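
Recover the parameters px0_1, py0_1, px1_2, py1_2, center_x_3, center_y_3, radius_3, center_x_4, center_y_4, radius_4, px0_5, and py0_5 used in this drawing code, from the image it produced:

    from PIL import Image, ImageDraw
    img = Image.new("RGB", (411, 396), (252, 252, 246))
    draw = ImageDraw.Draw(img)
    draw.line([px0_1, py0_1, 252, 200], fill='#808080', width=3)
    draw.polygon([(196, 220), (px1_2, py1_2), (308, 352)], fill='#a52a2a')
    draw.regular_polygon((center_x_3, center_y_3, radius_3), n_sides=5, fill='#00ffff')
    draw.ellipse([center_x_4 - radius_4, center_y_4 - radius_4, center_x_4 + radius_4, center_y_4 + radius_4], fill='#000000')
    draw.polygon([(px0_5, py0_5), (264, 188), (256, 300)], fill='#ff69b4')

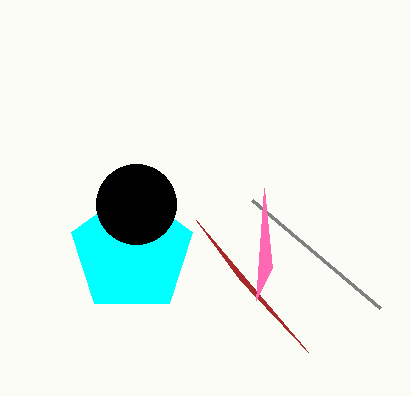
px0_1 = 380, py0_1 = 308, px1_2 = 240, py1_2 = 280, center_x_3 = 132, center_y_3 = 252, radius_3 = 64, center_x_4 = 136, center_y_4 = 204, radius_4 = 40, px0_5 = 272, py0_5 = 268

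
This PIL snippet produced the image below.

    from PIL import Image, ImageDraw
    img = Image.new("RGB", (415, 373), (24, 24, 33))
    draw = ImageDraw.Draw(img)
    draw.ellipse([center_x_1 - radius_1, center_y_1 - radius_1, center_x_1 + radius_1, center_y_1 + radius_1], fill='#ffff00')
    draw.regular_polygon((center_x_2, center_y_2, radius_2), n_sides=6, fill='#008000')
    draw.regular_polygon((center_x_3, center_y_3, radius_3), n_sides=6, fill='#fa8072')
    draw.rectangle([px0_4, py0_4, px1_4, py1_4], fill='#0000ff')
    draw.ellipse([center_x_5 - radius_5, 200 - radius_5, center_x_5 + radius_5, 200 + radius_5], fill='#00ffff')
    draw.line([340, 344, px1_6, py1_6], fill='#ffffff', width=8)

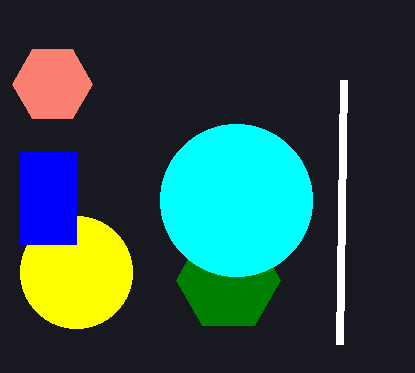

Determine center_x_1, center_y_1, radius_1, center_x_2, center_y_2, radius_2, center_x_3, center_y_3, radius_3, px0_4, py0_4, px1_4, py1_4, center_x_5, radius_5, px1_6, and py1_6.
center_x_1 = 76
center_y_1 = 272
radius_1 = 56
center_x_2 = 228
center_y_2 = 280
radius_2 = 52
center_x_3 = 52
center_y_3 = 84
radius_3 = 40
px0_4 = 20
py0_4 = 152
px1_4 = 76
py1_4 = 244
center_x_5 = 236
radius_5 = 76
px1_6 = 344
py1_6 = 80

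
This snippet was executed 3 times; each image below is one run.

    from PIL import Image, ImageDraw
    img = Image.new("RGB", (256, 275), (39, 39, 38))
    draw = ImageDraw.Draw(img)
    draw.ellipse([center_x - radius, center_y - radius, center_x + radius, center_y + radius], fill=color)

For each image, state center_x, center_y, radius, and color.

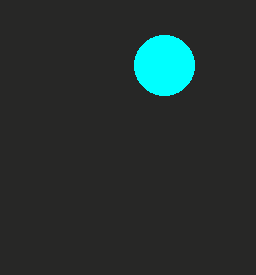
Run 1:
center_x = 164, center_y = 65, radius = 30, color = 'cyan'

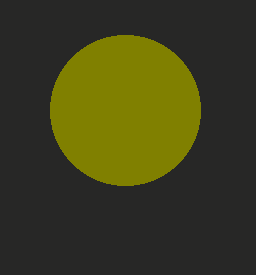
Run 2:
center_x = 125
center_y = 110
radius = 75
color = 'olive'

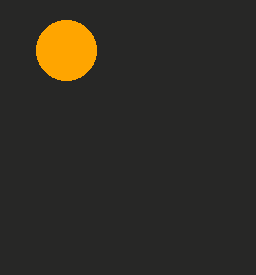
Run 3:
center_x = 66, center_y = 50, radius = 30, color = 'orange'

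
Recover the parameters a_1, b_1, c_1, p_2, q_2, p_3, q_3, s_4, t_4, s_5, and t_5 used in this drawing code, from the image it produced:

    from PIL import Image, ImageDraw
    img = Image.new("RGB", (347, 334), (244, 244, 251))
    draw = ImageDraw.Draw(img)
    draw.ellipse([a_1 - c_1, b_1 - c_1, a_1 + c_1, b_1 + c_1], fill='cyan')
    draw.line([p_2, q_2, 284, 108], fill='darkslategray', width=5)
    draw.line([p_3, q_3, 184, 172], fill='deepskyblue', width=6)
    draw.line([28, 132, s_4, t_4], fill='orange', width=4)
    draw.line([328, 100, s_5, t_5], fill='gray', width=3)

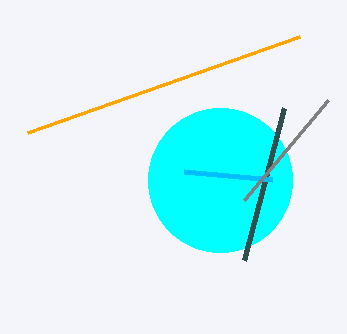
a_1 = 220, b_1 = 180, c_1 = 72, p_2 = 244, q_2 = 260, p_3 = 272, q_3 = 180, s_4 = 300, t_4 = 36, s_5 = 244, t_5 = 200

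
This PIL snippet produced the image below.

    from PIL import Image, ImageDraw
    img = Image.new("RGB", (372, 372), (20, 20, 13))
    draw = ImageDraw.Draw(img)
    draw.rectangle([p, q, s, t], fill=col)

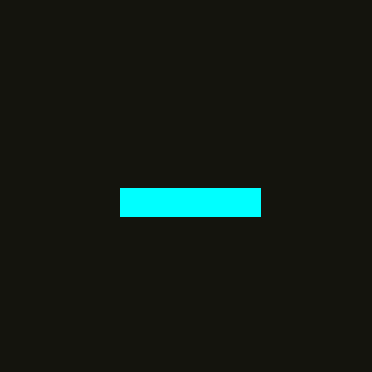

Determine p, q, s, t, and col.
p = 120
q = 188
s = 260
t = 216
col = 'cyan'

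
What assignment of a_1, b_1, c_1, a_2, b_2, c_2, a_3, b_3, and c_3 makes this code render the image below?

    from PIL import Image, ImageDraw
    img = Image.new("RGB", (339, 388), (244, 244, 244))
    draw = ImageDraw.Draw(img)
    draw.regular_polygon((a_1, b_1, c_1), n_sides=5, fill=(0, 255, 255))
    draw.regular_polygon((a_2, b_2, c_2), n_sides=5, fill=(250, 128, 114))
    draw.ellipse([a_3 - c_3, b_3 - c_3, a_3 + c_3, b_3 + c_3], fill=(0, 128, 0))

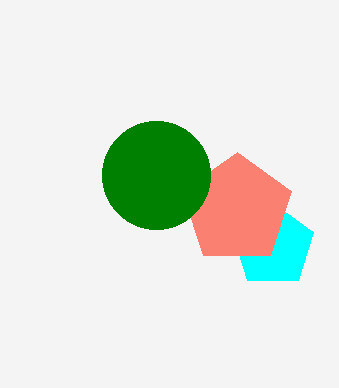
a_1 = 273
b_1 = 246
c_1 = 43
a_2 = 237
b_2 = 209
c_2 = 57
a_3 = 156
b_3 = 175
c_3 = 54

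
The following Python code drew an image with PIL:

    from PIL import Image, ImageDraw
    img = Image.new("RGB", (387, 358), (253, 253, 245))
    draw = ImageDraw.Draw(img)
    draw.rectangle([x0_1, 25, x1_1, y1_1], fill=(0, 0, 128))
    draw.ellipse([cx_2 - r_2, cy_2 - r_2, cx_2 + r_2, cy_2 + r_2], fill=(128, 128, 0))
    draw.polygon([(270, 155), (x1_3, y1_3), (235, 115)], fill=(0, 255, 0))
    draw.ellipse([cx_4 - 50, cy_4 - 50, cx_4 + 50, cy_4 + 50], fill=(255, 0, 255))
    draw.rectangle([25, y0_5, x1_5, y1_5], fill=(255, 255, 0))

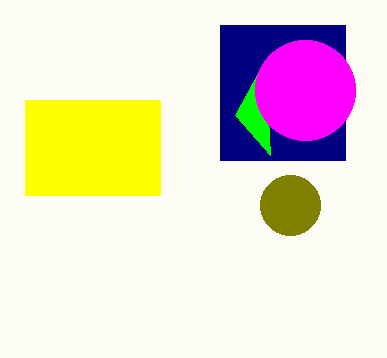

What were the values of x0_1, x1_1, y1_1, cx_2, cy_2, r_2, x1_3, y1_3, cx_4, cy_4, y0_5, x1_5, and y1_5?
x0_1 = 220, x1_1 = 345, y1_1 = 160, cx_2 = 290, cy_2 = 205, r_2 = 30, x1_3 = 265, y1_3 = 60, cx_4 = 305, cy_4 = 90, y0_5 = 100, x1_5 = 160, y1_5 = 195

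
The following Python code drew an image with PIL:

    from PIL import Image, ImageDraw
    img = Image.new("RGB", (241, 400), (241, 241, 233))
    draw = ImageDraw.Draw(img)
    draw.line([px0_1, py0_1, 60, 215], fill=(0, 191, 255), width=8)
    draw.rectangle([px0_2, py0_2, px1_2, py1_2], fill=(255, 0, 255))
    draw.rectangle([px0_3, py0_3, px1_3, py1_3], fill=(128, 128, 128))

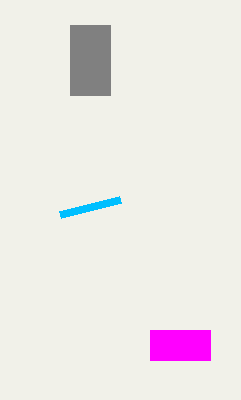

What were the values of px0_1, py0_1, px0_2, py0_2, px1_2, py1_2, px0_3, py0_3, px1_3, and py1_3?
px0_1 = 120, py0_1 = 200, px0_2 = 150, py0_2 = 330, px1_2 = 210, py1_2 = 360, px0_3 = 70, py0_3 = 25, px1_3 = 110, py1_3 = 95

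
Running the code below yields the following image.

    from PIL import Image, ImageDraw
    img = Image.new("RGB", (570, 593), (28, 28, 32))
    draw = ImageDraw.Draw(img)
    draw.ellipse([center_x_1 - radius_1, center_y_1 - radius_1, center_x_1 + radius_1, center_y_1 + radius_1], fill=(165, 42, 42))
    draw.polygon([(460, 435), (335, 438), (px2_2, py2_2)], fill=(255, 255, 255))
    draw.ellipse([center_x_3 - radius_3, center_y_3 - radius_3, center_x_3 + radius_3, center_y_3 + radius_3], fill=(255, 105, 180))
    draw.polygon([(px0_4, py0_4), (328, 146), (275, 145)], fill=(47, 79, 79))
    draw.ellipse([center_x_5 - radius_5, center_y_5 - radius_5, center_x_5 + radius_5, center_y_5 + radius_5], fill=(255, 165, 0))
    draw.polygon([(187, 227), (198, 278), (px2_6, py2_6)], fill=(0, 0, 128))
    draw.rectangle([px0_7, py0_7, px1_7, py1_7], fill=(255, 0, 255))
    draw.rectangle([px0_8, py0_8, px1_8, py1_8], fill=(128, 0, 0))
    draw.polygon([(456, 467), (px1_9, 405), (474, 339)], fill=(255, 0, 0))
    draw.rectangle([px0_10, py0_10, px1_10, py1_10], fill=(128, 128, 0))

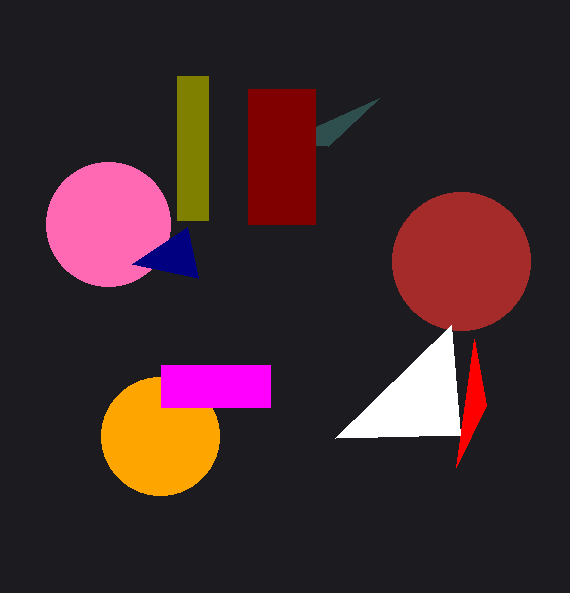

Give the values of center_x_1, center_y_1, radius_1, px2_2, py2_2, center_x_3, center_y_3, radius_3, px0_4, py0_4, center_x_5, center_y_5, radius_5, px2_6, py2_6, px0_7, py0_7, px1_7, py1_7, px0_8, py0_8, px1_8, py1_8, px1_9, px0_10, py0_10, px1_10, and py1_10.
center_x_1 = 461; center_y_1 = 261; radius_1 = 69; px2_2 = 451; py2_2 = 325; center_x_3 = 108; center_y_3 = 224; radius_3 = 62; px0_4 = 379; py0_4 = 98; center_x_5 = 160; center_y_5 = 436; radius_5 = 59; px2_6 = 132; py2_6 = 264; px0_7 = 161; py0_7 = 365; px1_7 = 270; py1_7 = 407; px0_8 = 248; py0_8 = 89; px1_8 = 315; py1_8 = 224; px1_9 = 486; px0_10 = 177; py0_10 = 76; px1_10 = 208; py1_10 = 220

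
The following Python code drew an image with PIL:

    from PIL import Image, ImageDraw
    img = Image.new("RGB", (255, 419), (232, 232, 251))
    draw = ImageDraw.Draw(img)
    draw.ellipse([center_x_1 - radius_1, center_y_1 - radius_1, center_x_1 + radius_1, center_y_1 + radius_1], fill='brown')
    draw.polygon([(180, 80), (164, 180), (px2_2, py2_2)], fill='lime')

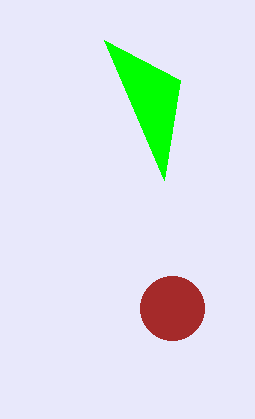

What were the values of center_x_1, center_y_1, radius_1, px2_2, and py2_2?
center_x_1 = 172; center_y_1 = 308; radius_1 = 32; px2_2 = 104; py2_2 = 40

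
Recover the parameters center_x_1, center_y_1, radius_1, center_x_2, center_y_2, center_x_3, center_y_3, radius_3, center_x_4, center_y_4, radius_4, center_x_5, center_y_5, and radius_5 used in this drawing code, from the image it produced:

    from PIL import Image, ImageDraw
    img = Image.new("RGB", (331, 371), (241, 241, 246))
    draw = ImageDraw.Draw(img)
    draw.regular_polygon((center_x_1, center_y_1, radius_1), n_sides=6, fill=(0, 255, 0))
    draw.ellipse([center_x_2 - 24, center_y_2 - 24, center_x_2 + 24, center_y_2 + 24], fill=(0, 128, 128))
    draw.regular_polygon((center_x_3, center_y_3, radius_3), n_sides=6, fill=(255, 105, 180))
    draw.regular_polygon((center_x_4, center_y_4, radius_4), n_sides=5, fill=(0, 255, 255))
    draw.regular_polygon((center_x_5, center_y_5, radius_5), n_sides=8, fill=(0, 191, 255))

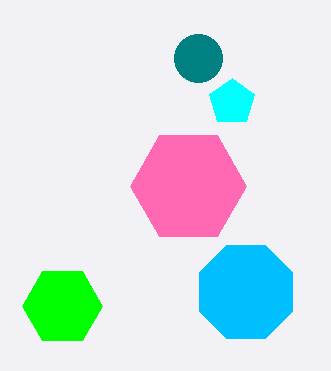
center_x_1 = 62
center_y_1 = 306
radius_1 = 40
center_x_2 = 198
center_y_2 = 58
center_x_3 = 188
center_y_3 = 186
radius_3 = 58
center_x_4 = 232
center_y_4 = 102
radius_4 = 24
center_x_5 = 246
center_y_5 = 292
radius_5 = 50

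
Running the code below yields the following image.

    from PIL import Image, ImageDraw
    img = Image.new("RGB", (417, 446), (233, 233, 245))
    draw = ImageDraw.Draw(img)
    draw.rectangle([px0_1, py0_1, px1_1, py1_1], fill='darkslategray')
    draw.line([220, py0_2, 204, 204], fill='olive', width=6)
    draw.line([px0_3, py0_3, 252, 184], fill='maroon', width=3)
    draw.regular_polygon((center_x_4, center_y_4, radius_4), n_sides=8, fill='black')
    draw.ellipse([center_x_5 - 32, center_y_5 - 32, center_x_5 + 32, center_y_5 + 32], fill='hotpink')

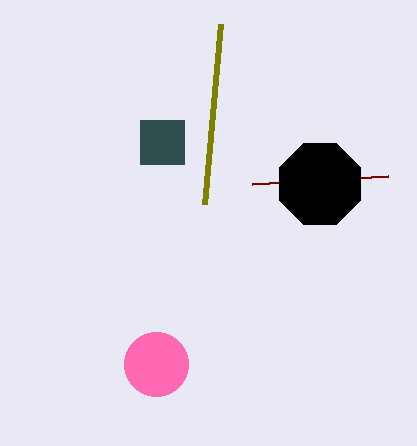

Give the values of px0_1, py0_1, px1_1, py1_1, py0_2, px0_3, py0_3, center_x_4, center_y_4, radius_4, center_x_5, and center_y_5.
px0_1 = 140; py0_1 = 120; px1_1 = 184; py1_1 = 164; py0_2 = 24; px0_3 = 388; py0_3 = 176; center_x_4 = 320; center_y_4 = 184; radius_4 = 44; center_x_5 = 156; center_y_5 = 364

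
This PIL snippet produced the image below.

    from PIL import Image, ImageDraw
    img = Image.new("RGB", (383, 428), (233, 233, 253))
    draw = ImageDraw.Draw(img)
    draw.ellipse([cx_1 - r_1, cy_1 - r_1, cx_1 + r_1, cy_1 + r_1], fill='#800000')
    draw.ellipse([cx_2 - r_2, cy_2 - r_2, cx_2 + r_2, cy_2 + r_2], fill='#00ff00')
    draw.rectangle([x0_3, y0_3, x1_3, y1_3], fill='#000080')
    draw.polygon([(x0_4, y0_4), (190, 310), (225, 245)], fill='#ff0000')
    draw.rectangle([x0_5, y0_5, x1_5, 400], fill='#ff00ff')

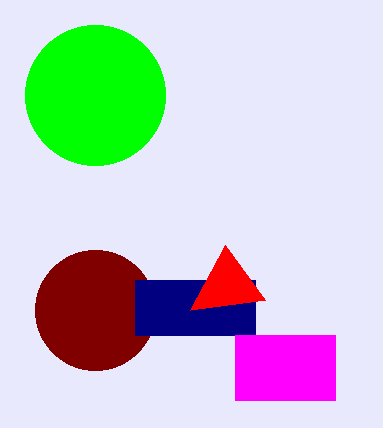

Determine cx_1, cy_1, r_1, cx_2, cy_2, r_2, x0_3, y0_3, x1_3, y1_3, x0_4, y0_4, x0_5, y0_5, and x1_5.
cx_1 = 95; cy_1 = 310; r_1 = 60; cx_2 = 95; cy_2 = 95; r_2 = 70; x0_3 = 135; y0_3 = 280; x1_3 = 255; y1_3 = 335; x0_4 = 265; y0_4 = 300; x0_5 = 235; y0_5 = 335; x1_5 = 335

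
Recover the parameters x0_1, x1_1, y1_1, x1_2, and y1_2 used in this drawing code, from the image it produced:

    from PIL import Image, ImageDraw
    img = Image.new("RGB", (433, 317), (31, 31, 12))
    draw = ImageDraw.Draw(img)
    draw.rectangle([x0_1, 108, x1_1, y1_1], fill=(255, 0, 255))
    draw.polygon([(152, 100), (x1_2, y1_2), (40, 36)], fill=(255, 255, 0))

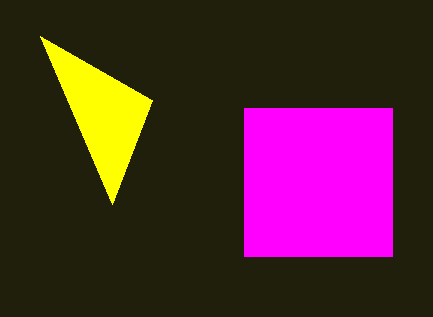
x0_1 = 244; x1_1 = 392; y1_1 = 256; x1_2 = 112; y1_2 = 204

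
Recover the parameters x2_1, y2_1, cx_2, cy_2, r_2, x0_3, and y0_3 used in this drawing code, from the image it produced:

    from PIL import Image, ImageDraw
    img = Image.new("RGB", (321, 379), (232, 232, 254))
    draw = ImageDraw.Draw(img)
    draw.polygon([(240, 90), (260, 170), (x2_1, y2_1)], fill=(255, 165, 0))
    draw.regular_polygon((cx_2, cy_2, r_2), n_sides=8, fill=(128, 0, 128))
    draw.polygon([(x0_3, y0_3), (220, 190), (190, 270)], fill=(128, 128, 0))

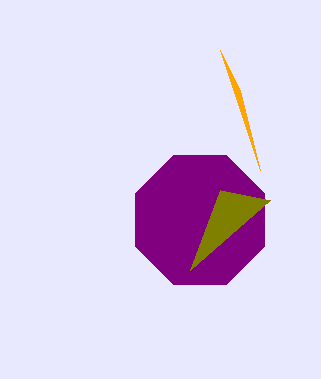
x2_1 = 220, y2_1 = 50, cx_2 = 200, cy_2 = 220, r_2 = 70, x0_3 = 270, y0_3 = 200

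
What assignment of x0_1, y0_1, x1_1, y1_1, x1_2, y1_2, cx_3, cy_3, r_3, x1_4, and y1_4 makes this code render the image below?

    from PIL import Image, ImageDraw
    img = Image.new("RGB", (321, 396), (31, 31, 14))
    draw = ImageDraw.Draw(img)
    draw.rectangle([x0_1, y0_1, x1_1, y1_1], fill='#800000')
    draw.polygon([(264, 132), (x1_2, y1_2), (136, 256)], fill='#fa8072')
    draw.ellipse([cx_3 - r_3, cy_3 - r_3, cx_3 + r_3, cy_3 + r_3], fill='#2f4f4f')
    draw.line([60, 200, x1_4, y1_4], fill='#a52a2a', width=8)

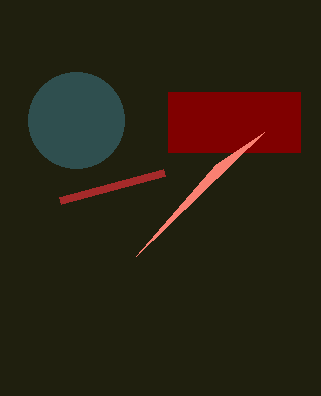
x0_1 = 168
y0_1 = 92
x1_1 = 300
y1_1 = 152
x1_2 = 216
y1_2 = 164
cx_3 = 76
cy_3 = 120
r_3 = 48
x1_4 = 164
y1_4 = 172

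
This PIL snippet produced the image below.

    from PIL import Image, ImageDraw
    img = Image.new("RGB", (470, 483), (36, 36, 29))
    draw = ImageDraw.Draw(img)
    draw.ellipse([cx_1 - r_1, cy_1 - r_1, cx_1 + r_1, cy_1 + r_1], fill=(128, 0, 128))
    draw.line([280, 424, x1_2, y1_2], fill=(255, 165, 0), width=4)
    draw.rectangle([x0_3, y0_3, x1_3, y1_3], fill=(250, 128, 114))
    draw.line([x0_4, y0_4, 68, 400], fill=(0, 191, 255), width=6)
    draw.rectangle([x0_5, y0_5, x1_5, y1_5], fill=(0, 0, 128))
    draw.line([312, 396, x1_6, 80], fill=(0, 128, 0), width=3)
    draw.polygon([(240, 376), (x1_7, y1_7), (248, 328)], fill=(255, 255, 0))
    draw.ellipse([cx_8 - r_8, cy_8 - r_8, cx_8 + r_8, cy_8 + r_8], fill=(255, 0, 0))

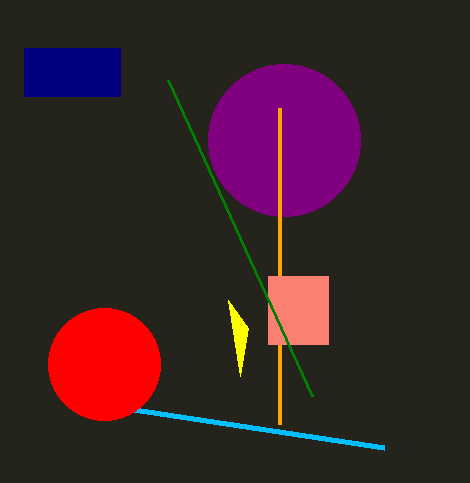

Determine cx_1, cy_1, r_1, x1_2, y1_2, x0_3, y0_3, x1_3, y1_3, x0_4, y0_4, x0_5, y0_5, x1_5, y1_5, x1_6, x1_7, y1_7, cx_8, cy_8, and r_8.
cx_1 = 284
cy_1 = 140
r_1 = 76
x1_2 = 280
y1_2 = 108
x0_3 = 268
y0_3 = 276
x1_3 = 328
y1_3 = 344
x0_4 = 384
y0_4 = 448
x0_5 = 24
y0_5 = 48
x1_5 = 120
y1_5 = 96
x1_6 = 168
x1_7 = 228
y1_7 = 300
cx_8 = 104
cy_8 = 364
r_8 = 56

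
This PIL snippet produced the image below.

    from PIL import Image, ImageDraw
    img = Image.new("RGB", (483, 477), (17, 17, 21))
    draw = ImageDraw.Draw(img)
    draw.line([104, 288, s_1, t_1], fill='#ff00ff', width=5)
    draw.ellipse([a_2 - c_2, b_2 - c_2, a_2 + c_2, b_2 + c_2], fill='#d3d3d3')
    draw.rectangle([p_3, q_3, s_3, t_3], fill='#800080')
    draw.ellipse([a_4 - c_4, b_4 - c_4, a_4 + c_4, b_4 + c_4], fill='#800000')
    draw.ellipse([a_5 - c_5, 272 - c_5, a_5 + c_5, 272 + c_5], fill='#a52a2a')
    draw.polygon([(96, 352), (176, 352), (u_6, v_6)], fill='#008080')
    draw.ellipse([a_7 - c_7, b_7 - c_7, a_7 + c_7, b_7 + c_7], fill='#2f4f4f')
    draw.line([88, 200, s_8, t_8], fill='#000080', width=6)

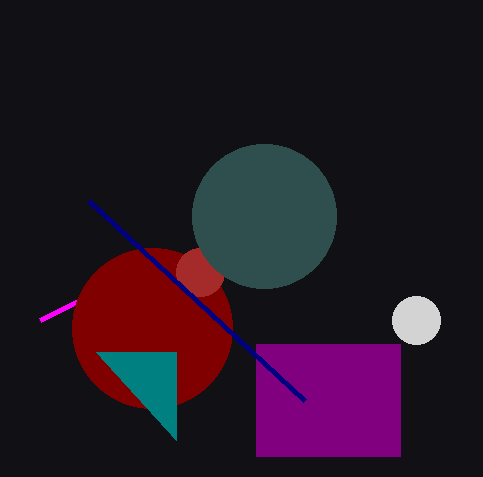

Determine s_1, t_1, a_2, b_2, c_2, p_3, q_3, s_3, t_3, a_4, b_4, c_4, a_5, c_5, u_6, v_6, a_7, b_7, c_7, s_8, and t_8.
s_1 = 40; t_1 = 320; a_2 = 416; b_2 = 320; c_2 = 24; p_3 = 256; q_3 = 344; s_3 = 400; t_3 = 456; a_4 = 152; b_4 = 328; c_4 = 80; a_5 = 200; c_5 = 24; u_6 = 176; v_6 = 440; a_7 = 264; b_7 = 216; c_7 = 72; s_8 = 304; t_8 = 400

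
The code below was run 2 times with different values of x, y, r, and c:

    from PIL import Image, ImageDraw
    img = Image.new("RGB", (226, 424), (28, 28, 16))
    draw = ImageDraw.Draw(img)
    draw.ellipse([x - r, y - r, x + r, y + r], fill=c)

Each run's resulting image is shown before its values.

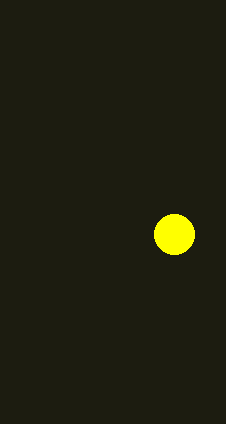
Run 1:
x = 174, y = 234, r = 20, c = 'yellow'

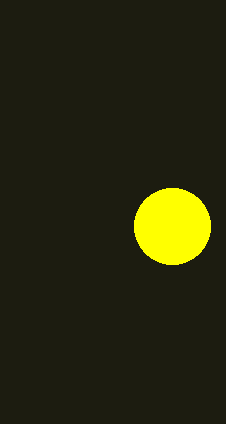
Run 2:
x = 172; y = 226; r = 38; c = 'yellow'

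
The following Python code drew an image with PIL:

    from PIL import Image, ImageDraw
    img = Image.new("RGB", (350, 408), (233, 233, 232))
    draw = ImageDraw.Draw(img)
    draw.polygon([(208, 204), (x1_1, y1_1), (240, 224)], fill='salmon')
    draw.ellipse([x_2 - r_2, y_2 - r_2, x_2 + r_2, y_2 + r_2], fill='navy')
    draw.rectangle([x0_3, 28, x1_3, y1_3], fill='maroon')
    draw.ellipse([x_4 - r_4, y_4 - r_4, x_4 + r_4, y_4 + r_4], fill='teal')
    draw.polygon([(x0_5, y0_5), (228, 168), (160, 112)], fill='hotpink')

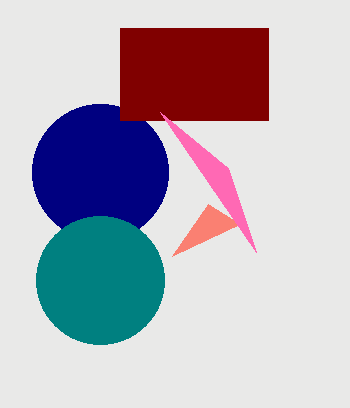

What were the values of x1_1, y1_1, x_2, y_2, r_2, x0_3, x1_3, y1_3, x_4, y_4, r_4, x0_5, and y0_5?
x1_1 = 172, y1_1 = 256, x_2 = 100, y_2 = 172, r_2 = 68, x0_3 = 120, x1_3 = 268, y1_3 = 120, x_4 = 100, y_4 = 280, r_4 = 64, x0_5 = 256, y0_5 = 252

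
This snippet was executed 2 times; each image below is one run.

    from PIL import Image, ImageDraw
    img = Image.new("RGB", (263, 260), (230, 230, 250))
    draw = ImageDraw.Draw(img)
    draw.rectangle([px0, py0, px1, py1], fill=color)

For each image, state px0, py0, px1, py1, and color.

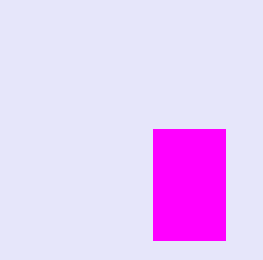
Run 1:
px0 = 153, py0 = 129, px1 = 225, py1 = 240, color = 'magenta'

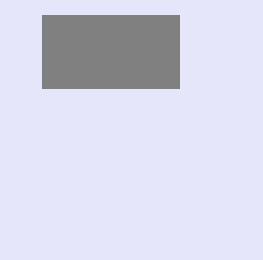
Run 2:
px0 = 42, py0 = 15, px1 = 179, py1 = 88, color = 'gray'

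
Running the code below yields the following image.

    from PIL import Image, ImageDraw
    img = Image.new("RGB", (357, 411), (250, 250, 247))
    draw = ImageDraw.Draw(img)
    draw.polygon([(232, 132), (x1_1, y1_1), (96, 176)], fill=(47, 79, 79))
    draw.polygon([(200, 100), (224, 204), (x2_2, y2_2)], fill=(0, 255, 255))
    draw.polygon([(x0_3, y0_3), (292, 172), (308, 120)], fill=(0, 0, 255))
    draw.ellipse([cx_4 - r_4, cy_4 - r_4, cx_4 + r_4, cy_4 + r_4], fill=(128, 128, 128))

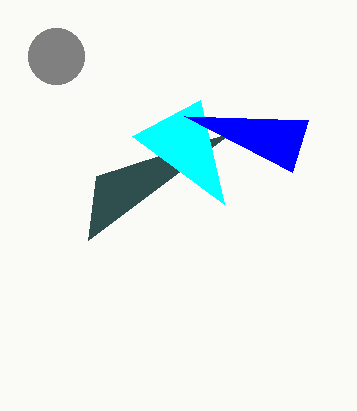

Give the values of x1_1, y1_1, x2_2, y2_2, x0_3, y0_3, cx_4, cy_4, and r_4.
x1_1 = 88; y1_1 = 240; x2_2 = 132; y2_2 = 136; x0_3 = 184; y0_3 = 116; cx_4 = 56; cy_4 = 56; r_4 = 28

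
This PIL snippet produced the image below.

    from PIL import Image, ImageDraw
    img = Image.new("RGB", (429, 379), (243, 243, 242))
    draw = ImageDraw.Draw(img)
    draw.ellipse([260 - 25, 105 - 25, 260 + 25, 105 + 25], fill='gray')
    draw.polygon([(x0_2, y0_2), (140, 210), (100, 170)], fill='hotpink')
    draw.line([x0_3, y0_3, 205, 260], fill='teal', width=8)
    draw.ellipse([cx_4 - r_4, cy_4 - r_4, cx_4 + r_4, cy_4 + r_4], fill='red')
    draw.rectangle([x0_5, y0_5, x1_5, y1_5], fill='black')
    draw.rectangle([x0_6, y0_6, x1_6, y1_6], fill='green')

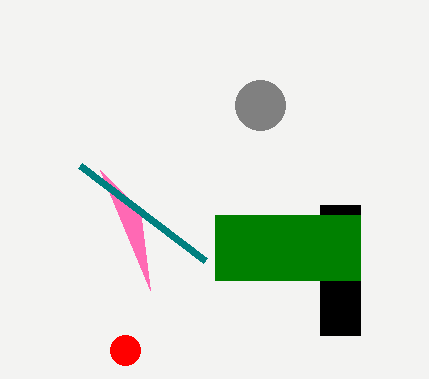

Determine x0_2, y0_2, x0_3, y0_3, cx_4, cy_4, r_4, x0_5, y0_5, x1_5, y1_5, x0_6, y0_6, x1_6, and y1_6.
x0_2 = 150; y0_2 = 290; x0_3 = 80; y0_3 = 165; cx_4 = 125; cy_4 = 350; r_4 = 15; x0_5 = 320; y0_5 = 205; x1_5 = 360; y1_5 = 335; x0_6 = 215; y0_6 = 215; x1_6 = 360; y1_6 = 280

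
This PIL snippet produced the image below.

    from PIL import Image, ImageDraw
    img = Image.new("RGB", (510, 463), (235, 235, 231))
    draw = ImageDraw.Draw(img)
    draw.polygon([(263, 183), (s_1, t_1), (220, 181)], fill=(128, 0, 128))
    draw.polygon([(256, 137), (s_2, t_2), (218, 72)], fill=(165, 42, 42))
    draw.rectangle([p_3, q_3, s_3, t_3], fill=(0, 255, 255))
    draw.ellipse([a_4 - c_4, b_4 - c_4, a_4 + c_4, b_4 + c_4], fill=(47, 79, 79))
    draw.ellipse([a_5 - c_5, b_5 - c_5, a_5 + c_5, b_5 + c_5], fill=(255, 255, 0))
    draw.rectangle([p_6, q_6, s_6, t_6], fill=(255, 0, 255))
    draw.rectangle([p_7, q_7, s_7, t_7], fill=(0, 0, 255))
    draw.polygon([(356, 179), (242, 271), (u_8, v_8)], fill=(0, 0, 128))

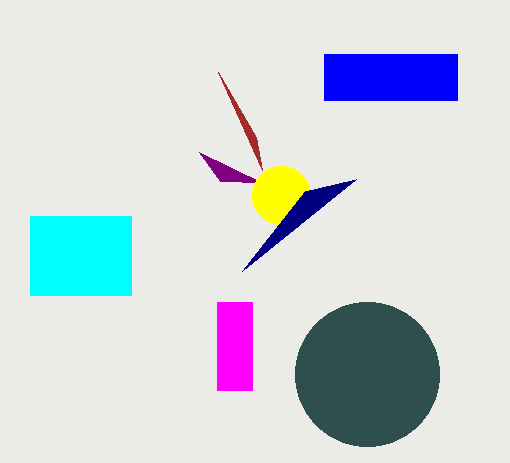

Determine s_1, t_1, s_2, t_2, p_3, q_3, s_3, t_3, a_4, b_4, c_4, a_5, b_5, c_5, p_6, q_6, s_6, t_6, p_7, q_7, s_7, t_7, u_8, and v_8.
s_1 = 199; t_1 = 152; s_2 = 262; t_2 = 170; p_3 = 30; q_3 = 216; s_3 = 131; t_3 = 295; a_4 = 367; b_4 = 374; c_4 = 72; a_5 = 281; b_5 = 195; c_5 = 29; p_6 = 217; q_6 = 302; s_6 = 252; t_6 = 390; p_7 = 324; q_7 = 54; s_7 = 457; t_7 = 100; u_8 = 305; v_8 = 191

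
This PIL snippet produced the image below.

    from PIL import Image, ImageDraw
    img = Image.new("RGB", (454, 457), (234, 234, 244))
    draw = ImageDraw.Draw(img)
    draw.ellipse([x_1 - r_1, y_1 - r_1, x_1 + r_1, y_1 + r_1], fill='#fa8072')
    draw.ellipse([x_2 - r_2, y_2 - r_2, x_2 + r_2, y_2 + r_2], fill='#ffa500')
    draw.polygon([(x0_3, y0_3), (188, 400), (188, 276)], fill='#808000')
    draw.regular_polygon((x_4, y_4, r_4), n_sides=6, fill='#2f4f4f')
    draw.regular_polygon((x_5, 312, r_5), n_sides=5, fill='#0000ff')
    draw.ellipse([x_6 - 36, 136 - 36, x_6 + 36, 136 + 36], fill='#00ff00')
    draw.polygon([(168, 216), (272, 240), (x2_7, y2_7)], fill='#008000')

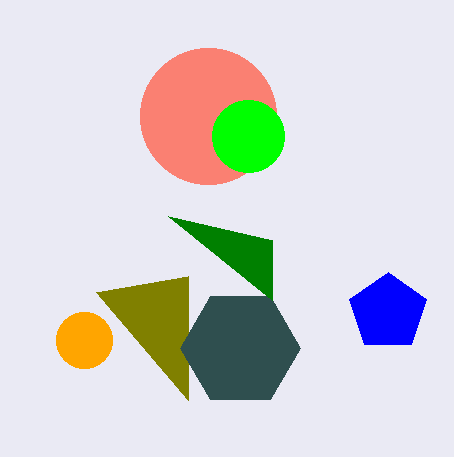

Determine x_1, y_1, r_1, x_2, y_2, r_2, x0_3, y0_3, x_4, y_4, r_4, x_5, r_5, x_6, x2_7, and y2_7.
x_1 = 208, y_1 = 116, r_1 = 68, x_2 = 84, y_2 = 340, r_2 = 28, x0_3 = 96, y0_3 = 292, x_4 = 240, y_4 = 348, r_4 = 60, x_5 = 388, r_5 = 40, x_6 = 248, x2_7 = 272, y2_7 = 300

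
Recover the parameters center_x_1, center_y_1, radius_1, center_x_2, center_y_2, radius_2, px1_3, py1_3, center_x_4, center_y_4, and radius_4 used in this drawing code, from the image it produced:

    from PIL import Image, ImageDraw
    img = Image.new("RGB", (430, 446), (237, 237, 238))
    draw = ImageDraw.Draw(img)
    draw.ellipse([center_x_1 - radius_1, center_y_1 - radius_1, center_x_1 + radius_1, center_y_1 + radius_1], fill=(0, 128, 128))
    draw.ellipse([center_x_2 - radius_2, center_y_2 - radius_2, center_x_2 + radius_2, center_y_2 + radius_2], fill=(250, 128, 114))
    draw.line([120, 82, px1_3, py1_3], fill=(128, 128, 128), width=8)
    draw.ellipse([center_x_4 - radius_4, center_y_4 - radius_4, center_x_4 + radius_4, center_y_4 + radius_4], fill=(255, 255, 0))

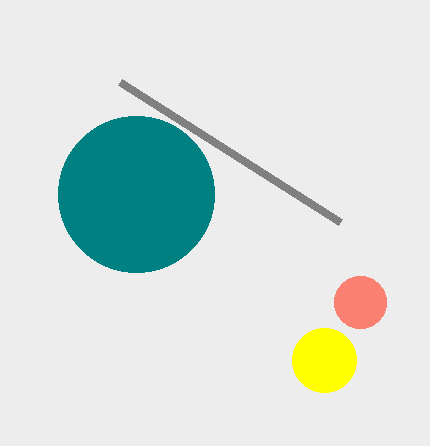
center_x_1 = 136; center_y_1 = 194; radius_1 = 78; center_x_2 = 360; center_y_2 = 302; radius_2 = 26; px1_3 = 340; py1_3 = 222; center_x_4 = 324; center_y_4 = 360; radius_4 = 32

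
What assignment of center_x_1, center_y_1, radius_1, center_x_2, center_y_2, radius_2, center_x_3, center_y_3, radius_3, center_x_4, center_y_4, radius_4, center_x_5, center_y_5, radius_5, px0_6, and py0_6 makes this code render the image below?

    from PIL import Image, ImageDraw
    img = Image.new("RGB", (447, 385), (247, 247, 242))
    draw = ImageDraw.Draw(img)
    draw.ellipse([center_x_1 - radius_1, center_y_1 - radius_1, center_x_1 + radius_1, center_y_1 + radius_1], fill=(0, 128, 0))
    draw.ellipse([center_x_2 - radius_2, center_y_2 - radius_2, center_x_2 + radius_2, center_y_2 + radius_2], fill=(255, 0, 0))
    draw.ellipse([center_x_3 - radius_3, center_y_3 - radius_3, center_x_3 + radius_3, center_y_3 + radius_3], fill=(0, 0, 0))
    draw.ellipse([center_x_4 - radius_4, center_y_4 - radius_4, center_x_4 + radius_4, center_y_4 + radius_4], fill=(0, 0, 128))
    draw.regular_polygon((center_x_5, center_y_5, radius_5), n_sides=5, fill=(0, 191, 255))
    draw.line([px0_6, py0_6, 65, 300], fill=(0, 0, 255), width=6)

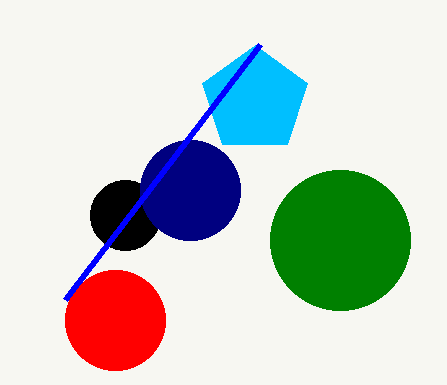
center_x_1 = 340; center_y_1 = 240; radius_1 = 70; center_x_2 = 115; center_y_2 = 320; radius_2 = 50; center_x_3 = 125; center_y_3 = 215; radius_3 = 35; center_x_4 = 190; center_y_4 = 190; radius_4 = 50; center_x_5 = 255; center_y_5 = 100; radius_5 = 55; px0_6 = 260; py0_6 = 45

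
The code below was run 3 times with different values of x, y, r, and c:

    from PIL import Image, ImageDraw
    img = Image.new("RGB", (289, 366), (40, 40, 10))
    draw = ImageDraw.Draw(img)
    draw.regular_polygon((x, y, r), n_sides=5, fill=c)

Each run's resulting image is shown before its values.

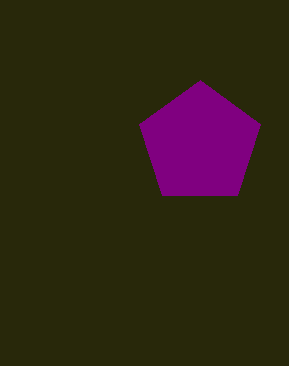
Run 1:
x = 200; y = 144; r = 64; c = 'purple'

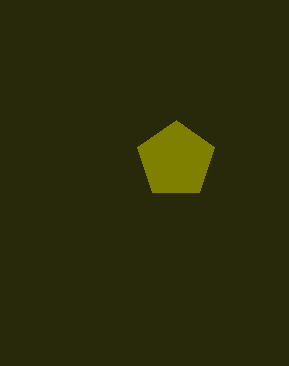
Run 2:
x = 176
y = 160
r = 40
c = 'olive'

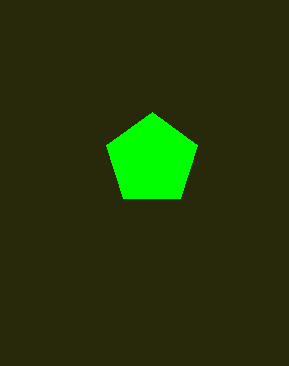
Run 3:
x = 152; y = 160; r = 48; c = 'lime'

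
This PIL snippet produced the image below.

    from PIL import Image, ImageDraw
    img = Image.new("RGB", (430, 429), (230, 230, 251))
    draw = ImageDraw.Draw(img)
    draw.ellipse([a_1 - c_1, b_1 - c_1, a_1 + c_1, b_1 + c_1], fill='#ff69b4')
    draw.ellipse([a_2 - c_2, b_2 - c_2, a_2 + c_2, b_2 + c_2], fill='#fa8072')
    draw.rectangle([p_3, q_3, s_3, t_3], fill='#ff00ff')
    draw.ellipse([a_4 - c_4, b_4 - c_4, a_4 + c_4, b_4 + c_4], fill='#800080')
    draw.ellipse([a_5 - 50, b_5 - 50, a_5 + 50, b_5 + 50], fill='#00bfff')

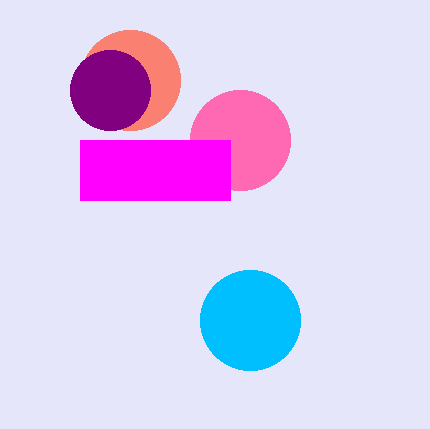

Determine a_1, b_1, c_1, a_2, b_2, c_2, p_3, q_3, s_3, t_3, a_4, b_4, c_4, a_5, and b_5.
a_1 = 240; b_1 = 140; c_1 = 50; a_2 = 130; b_2 = 80; c_2 = 50; p_3 = 80; q_3 = 140; s_3 = 230; t_3 = 200; a_4 = 110; b_4 = 90; c_4 = 40; a_5 = 250; b_5 = 320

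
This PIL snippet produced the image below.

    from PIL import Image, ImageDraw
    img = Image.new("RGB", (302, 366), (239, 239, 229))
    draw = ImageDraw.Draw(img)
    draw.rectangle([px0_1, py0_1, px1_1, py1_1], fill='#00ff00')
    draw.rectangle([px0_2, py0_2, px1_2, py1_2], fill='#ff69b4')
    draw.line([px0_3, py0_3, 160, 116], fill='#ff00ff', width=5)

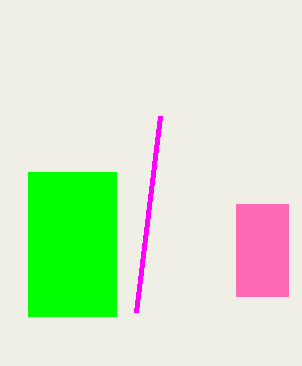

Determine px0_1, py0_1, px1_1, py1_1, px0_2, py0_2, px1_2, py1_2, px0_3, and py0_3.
px0_1 = 28, py0_1 = 172, px1_1 = 116, py1_1 = 316, px0_2 = 236, py0_2 = 204, px1_2 = 288, py1_2 = 296, px0_3 = 136, py0_3 = 312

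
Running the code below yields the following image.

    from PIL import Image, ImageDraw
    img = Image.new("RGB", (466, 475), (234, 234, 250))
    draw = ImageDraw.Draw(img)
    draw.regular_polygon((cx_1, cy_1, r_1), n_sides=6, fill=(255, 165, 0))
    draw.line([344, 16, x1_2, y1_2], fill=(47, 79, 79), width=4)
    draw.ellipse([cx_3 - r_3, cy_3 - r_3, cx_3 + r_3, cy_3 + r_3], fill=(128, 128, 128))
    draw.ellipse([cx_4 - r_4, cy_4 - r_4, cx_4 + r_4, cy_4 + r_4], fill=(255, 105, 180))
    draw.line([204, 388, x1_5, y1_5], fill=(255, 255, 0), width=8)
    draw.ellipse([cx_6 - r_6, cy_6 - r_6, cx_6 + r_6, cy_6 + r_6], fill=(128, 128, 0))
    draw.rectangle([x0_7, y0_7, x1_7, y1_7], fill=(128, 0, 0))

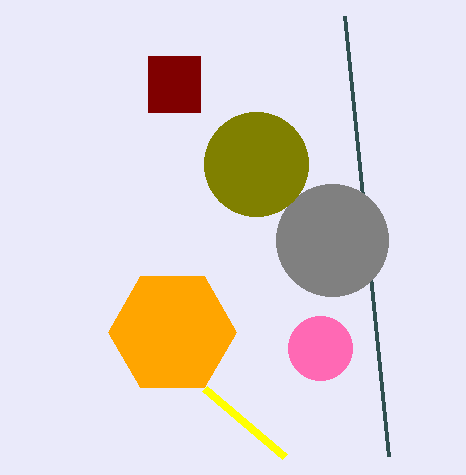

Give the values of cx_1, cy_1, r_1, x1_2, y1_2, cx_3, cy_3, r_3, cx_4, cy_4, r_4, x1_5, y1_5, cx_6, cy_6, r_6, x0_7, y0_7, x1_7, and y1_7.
cx_1 = 172
cy_1 = 332
r_1 = 64
x1_2 = 388
y1_2 = 456
cx_3 = 332
cy_3 = 240
r_3 = 56
cx_4 = 320
cy_4 = 348
r_4 = 32
x1_5 = 284
y1_5 = 456
cx_6 = 256
cy_6 = 164
r_6 = 52
x0_7 = 148
y0_7 = 56
x1_7 = 200
y1_7 = 112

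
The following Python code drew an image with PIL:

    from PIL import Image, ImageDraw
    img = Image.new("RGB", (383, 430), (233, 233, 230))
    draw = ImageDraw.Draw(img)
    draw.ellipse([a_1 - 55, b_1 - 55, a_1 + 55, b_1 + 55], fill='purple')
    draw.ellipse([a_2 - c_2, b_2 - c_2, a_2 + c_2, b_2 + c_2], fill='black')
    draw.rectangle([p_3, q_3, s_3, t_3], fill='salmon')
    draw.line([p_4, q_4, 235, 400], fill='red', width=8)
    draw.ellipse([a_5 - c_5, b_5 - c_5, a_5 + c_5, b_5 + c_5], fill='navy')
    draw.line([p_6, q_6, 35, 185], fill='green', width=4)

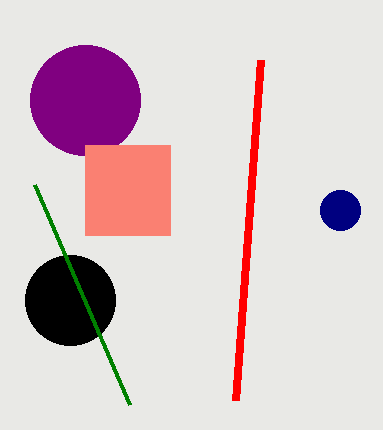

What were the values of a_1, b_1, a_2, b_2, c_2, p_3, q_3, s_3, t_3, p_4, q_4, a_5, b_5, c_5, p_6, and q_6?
a_1 = 85
b_1 = 100
a_2 = 70
b_2 = 300
c_2 = 45
p_3 = 85
q_3 = 145
s_3 = 170
t_3 = 235
p_4 = 260
q_4 = 60
a_5 = 340
b_5 = 210
c_5 = 20
p_6 = 130
q_6 = 405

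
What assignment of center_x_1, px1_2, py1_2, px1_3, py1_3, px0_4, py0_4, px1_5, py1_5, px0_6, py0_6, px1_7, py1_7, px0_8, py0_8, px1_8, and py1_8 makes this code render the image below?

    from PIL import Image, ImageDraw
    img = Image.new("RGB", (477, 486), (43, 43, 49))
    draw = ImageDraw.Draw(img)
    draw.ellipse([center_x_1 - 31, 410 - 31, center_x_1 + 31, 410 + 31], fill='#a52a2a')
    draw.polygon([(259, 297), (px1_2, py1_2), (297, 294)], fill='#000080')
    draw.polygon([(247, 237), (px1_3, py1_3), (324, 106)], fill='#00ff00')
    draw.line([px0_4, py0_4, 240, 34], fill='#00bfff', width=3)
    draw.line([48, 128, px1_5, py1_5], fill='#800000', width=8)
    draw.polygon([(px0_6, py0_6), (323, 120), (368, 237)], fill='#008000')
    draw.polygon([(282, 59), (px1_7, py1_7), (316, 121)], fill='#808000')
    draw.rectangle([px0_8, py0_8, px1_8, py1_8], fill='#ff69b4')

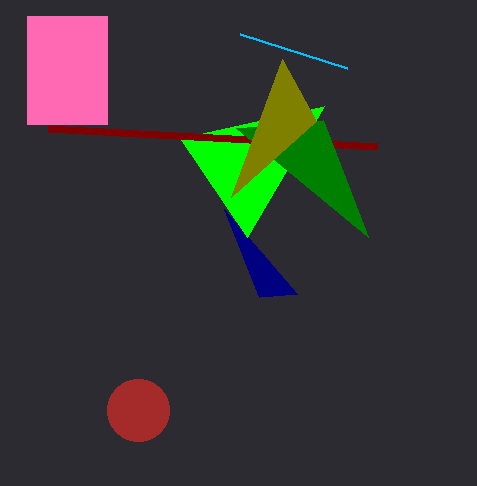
center_x_1 = 138, px1_2 = 224, py1_2 = 209, px1_3 = 180, py1_3 = 138, px0_4 = 347, py0_4 = 68, px1_5 = 377, py1_5 = 146, px0_6 = 236, py0_6 = 128, px1_7 = 231, py1_7 = 197, px0_8 = 27, py0_8 = 16, px1_8 = 107, py1_8 = 124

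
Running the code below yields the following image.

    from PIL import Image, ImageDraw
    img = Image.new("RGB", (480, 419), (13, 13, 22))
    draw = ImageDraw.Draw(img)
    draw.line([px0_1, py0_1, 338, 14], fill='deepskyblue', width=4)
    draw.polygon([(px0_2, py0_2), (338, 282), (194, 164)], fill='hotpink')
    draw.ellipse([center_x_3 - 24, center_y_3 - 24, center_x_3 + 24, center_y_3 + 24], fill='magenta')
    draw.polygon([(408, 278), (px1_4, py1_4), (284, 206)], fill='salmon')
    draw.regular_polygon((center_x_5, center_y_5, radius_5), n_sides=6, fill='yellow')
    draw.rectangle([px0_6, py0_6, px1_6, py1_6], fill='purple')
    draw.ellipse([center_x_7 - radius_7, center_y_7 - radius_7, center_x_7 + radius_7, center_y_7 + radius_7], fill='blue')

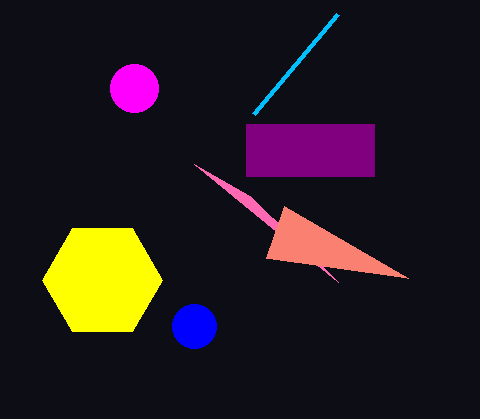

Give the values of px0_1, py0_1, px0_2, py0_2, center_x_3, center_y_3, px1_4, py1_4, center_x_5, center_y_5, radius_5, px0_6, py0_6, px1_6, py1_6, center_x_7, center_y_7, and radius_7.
px0_1 = 254, py0_1 = 114, px0_2 = 250, py0_2 = 196, center_x_3 = 134, center_y_3 = 88, px1_4 = 266, py1_4 = 258, center_x_5 = 102, center_y_5 = 280, radius_5 = 60, px0_6 = 246, py0_6 = 124, px1_6 = 374, py1_6 = 176, center_x_7 = 194, center_y_7 = 326, radius_7 = 22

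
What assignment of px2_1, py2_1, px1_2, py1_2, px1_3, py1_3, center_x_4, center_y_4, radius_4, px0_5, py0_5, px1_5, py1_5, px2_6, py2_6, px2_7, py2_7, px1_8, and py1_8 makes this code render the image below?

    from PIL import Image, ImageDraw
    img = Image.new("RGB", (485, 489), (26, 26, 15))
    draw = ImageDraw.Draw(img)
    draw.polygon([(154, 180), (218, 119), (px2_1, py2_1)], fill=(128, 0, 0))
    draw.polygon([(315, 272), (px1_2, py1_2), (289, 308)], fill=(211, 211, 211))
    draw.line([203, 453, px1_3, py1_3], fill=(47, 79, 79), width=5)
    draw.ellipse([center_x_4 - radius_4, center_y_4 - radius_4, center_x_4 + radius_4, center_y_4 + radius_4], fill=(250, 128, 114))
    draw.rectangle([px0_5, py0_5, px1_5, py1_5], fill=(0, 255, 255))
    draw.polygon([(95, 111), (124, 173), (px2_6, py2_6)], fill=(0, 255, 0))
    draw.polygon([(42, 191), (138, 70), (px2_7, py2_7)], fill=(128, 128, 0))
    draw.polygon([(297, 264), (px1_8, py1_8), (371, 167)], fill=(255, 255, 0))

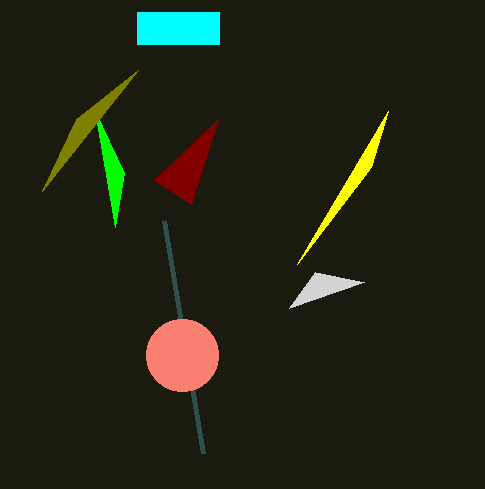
px2_1 = 191, py2_1 = 204, px1_2 = 364, py1_2 = 282, px1_3 = 164, py1_3 = 221, center_x_4 = 182, center_y_4 = 355, radius_4 = 36, px0_5 = 137, py0_5 = 12, px1_5 = 219, py1_5 = 44, px2_6 = 115, py2_6 = 227, px2_7 = 76, py2_7 = 119, px1_8 = 388, py1_8 = 111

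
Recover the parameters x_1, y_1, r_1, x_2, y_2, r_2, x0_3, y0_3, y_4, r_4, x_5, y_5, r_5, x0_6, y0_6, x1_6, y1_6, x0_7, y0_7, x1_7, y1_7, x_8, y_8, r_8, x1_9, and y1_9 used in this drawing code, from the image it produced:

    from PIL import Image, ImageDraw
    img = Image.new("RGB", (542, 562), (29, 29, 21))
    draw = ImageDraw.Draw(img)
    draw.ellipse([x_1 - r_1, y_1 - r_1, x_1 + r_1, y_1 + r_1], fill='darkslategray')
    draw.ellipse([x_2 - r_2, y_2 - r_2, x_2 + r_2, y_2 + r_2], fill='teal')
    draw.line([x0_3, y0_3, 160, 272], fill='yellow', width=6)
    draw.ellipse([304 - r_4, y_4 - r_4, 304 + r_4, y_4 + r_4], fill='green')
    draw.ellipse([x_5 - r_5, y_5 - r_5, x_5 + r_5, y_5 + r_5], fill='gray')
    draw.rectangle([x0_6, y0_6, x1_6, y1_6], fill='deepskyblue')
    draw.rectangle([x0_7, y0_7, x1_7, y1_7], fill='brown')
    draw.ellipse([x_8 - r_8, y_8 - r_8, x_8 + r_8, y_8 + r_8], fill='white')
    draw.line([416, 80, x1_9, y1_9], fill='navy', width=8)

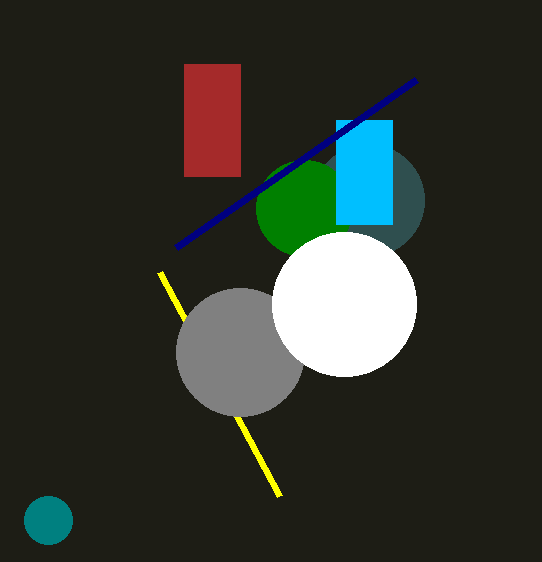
x_1 = 368; y_1 = 200; r_1 = 56; x_2 = 48; y_2 = 520; r_2 = 24; x0_3 = 280; y0_3 = 496; y_4 = 208; r_4 = 48; x_5 = 240; y_5 = 352; r_5 = 64; x0_6 = 336; y0_6 = 120; x1_6 = 392; y1_6 = 224; x0_7 = 184; y0_7 = 64; x1_7 = 240; y1_7 = 176; x_8 = 344; y_8 = 304; r_8 = 72; x1_9 = 176; y1_9 = 248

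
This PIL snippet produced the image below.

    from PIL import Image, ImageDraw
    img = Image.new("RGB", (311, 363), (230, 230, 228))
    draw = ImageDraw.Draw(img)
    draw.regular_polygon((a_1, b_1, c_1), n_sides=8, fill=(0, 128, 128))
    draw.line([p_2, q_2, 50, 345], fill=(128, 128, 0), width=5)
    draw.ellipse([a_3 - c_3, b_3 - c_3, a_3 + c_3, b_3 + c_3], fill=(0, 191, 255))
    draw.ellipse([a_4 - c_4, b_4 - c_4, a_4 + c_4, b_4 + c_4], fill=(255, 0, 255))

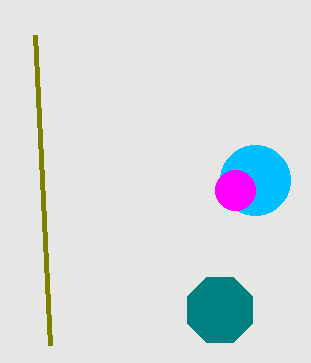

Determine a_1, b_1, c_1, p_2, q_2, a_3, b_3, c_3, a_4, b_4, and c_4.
a_1 = 220
b_1 = 310
c_1 = 35
p_2 = 35
q_2 = 35
a_3 = 255
b_3 = 180
c_3 = 35
a_4 = 235
b_4 = 190
c_4 = 20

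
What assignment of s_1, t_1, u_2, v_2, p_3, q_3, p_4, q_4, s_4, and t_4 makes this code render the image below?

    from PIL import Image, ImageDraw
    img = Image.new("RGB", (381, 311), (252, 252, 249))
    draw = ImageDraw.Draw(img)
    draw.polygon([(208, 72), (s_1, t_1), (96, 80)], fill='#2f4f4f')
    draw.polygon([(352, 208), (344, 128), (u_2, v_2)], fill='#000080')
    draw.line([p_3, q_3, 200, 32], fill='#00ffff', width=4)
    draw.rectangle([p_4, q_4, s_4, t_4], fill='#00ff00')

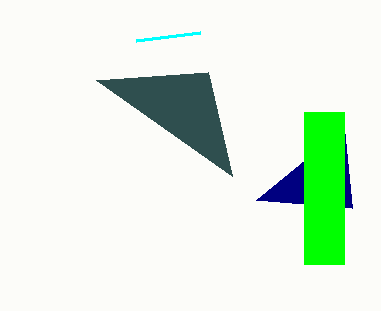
s_1 = 232, t_1 = 176, u_2 = 256, v_2 = 200, p_3 = 136, q_3 = 40, p_4 = 304, q_4 = 112, s_4 = 344, t_4 = 264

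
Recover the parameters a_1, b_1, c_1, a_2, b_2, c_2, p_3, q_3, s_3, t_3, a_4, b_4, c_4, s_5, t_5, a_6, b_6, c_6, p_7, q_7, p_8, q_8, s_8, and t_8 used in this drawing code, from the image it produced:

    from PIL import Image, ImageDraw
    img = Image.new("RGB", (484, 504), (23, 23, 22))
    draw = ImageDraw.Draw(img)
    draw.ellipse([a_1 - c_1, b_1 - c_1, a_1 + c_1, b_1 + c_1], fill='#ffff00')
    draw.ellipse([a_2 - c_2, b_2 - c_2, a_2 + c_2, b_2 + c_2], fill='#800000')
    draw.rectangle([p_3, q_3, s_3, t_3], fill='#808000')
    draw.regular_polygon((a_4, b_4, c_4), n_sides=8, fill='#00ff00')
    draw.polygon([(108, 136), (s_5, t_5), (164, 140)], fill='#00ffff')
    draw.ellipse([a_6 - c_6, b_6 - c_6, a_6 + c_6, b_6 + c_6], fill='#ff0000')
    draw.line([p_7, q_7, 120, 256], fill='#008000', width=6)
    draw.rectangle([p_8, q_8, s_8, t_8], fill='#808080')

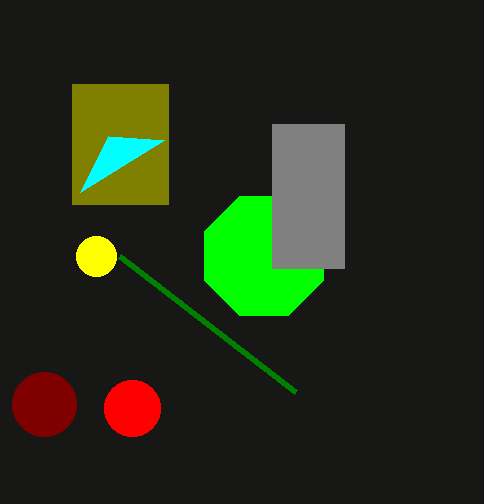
a_1 = 96
b_1 = 256
c_1 = 20
a_2 = 44
b_2 = 404
c_2 = 32
p_3 = 72
q_3 = 84
s_3 = 168
t_3 = 204
a_4 = 264
b_4 = 256
c_4 = 64
s_5 = 80
t_5 = 192
a_6 = 132
b_6 = 408
c_6 = 28
p_7 = 296
q_7 = 392
p_8 = 272
q_8 = 124
s_8 = 344
t_8 = 268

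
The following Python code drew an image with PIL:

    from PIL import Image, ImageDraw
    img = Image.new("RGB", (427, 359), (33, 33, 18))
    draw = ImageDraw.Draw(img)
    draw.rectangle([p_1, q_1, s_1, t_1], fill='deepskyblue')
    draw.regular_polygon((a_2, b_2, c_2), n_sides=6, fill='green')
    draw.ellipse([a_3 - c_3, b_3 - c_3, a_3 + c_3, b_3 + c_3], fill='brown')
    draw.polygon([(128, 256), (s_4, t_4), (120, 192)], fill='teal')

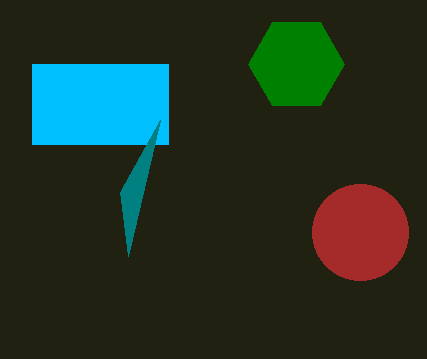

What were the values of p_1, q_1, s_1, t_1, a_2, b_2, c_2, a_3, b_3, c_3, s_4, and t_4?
p_1 = 32, q_1 = 64, s_1 = 168, t_1 = 144, a_2 = 296, b_2 = 64, c_2 = 48, a_3 = 360, b_3 = 232, c_3 = 48, s_4 = 160, t_4 = 120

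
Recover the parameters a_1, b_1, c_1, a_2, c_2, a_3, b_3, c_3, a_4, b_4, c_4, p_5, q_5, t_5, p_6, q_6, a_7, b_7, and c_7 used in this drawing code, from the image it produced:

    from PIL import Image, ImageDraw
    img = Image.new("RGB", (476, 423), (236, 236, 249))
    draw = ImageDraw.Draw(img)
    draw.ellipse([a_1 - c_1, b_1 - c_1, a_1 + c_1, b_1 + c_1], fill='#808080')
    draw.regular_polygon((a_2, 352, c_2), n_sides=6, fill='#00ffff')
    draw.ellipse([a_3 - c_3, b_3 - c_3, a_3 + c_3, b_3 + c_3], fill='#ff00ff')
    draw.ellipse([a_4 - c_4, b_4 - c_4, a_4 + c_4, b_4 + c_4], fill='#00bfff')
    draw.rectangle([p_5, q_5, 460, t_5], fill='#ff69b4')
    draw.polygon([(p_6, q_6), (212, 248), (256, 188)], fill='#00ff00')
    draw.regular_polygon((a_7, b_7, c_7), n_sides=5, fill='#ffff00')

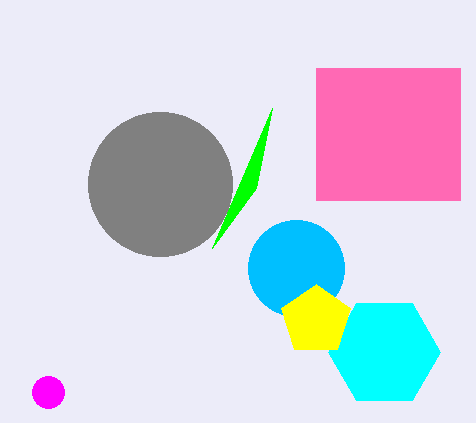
a_1 = 160, b_1 = 184, c_1 = 72, a_2 = 384, c_2 = 56, a_3 = 48, b_3 = 392, c_3 = 16, a_4 = 296, b_4 = 268, c_4 = 48, p_5 = 316, q_5 = 68, t_5 = 200, p_6 = 272, q_6 = 108, a_7 = 316, b_7 = 320, c_7 = 36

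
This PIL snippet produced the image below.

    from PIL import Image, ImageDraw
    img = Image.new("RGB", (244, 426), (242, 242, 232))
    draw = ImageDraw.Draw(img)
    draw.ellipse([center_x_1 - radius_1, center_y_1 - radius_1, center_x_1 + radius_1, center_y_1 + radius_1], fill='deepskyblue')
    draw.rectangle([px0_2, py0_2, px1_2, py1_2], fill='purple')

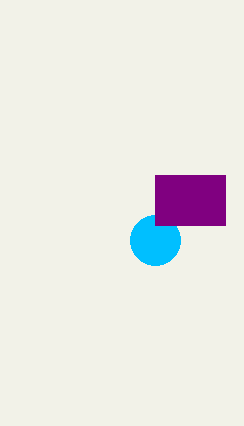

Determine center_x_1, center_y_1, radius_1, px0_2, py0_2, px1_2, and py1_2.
center_x_1 = 155
center_y_1 = 240
radius_1 = 25
px0_2 = 155
py0_2 = 175
px1_2 = 225
py1_2 = 225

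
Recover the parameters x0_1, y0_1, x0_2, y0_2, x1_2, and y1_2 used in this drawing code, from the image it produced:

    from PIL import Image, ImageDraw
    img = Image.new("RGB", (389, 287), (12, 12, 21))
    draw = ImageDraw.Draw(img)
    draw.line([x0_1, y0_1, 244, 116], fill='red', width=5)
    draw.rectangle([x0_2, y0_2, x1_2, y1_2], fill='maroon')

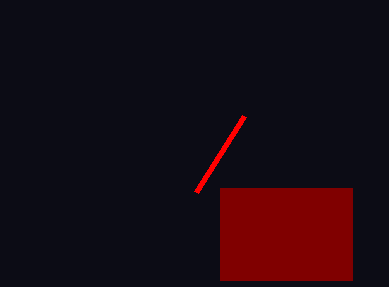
x0_1 = 196
y0_1 = 192
x0_2 = 220
y0_2 = 188
x1_2 = 352
y1_2 = 280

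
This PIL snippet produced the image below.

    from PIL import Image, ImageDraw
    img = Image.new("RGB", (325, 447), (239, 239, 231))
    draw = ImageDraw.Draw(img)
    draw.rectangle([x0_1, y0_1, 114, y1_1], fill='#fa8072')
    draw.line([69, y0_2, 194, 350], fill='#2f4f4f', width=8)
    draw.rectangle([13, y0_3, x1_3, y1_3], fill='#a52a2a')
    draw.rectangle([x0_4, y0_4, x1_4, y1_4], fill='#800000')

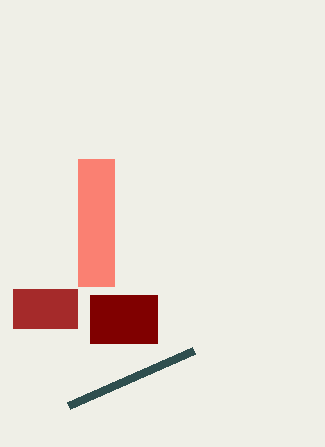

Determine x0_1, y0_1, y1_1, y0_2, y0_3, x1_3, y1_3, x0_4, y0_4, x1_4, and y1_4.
x0_1 = 78
y0_1 = 159
y1_1 = 286
y0_2 = 405
y0_3 = 289
x1_3 = 77
y1_3 = 328
x0_4 = 90
y0_4 = 295
x1_4 = 157
y1_4 = 343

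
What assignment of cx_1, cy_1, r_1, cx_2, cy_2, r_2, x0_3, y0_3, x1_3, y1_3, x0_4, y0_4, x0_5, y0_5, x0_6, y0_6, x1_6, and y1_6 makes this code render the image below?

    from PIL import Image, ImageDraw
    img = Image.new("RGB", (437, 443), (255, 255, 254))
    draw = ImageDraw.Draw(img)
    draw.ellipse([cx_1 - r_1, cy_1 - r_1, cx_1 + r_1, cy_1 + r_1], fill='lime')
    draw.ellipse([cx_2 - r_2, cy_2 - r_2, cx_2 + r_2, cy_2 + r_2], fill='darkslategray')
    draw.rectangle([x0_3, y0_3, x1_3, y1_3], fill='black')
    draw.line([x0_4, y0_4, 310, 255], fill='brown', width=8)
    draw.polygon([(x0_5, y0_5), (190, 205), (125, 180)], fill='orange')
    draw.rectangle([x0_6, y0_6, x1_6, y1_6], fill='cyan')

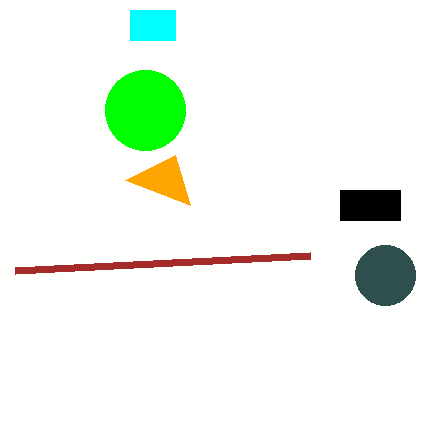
cx_1 = 145
cy_1 = 110
r_1 = 40
cx_2 = 385
cy_2 = 275
r_2 = 30
x0_3 = 340
y0_3 = 190
x1_3 = 400
y1_3 = 220
x0_4 = 15
y0_4 = 270
x0_5 = 175
y0_5 = 155
x0_6 = 130
y0_6 = 10
x1_6 = 175
y1_6 = 40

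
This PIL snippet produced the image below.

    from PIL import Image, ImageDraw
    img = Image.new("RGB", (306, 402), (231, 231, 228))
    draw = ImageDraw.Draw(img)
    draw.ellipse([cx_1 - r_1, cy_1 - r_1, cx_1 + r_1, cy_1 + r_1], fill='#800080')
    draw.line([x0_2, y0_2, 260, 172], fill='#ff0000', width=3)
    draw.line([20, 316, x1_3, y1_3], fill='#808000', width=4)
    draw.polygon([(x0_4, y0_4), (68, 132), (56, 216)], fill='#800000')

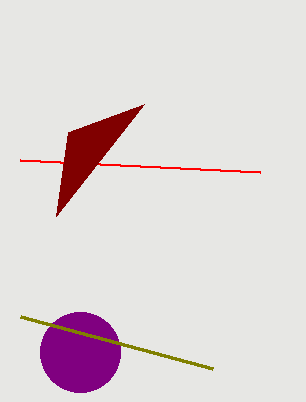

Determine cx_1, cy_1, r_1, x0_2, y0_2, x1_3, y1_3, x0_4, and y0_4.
cx_1 = 80; cy_1 = 352; r_1 = 40; x0_2 = 20; y0_2 = 160; x1_3 = 212; y1_3 = 368; x0_4 = 144; y0_4 = 104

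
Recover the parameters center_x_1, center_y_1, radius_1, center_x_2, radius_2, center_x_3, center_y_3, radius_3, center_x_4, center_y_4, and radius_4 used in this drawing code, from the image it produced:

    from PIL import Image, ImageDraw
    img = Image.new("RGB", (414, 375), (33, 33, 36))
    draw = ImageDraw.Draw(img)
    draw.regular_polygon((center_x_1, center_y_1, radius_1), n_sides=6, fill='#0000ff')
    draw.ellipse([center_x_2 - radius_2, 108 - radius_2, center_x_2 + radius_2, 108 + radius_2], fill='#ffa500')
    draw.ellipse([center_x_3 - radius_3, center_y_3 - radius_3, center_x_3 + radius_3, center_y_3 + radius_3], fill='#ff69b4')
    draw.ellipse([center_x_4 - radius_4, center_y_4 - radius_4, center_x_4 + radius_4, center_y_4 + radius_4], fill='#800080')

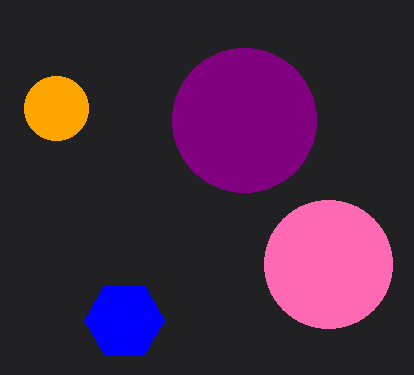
center_x_1 = 124
center_y_1 = 320
radius_1 = 40
center_x_2 = 56
radius_2 = 32
center_x_3 = 328
center_y_3 = 264
radius_3 = 64
center_x_4 = 244
center_y_4 = 120
radius_4 = 72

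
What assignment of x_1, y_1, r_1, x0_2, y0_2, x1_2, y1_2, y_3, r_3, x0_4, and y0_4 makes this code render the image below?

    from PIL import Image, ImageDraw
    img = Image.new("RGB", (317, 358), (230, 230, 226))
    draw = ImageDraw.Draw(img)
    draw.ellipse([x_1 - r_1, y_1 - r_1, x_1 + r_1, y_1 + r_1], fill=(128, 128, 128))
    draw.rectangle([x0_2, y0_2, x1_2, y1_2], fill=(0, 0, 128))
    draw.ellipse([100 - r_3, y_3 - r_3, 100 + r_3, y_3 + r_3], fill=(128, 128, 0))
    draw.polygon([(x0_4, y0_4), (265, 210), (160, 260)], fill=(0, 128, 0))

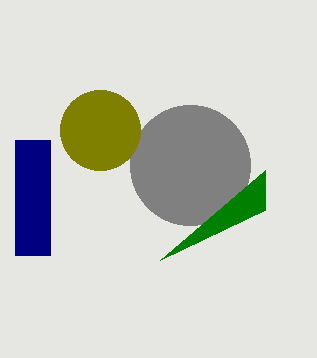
x_1 = 190, y_1 = 165, r_1 = 60, x0_2 = 15, y0_2 = 140, x1_2 = 50, y1_2 = 255, y_3 = 130, r_3 = 40, x0_4 = 265, y0_4 = 170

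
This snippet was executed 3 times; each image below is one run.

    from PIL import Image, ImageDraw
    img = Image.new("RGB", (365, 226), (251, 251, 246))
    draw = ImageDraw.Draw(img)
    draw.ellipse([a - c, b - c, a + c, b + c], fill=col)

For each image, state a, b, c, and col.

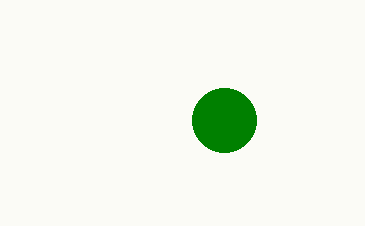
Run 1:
a = 224
b = 120
c = 32
col = 'green'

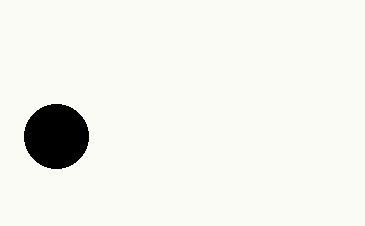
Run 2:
a = 56; b = 136; c = 32; col = 'black'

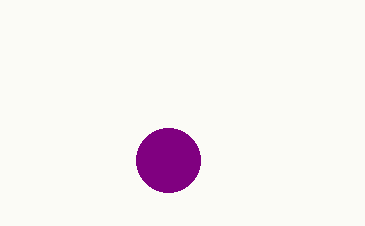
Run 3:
a = 168
b = 160
c = 32
col = 'purple'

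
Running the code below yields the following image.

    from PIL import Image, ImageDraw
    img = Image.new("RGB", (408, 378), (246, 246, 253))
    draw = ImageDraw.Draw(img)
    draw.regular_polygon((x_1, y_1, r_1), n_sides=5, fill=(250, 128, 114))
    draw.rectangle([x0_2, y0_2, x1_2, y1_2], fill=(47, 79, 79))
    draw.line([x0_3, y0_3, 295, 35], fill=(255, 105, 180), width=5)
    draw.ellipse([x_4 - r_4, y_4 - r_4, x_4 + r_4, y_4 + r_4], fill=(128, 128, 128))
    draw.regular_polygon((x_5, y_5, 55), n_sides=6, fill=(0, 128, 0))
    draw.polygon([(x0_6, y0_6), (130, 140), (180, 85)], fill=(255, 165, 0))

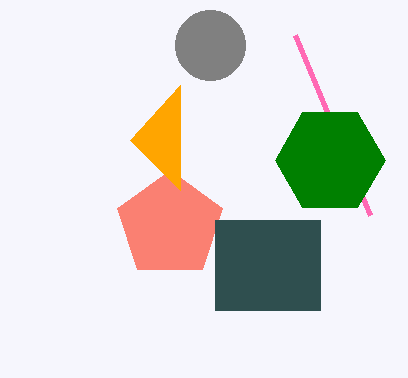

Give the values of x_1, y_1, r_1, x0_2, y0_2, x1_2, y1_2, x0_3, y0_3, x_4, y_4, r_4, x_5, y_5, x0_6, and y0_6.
x_1 = 170; y_1 = 225; r_1 = 55; x0_2 = 215; y0_2 = 220; x1_2 = 320; y1_2 = 310; x0_3 = 370; y0_3 = 215; x_4 = 210; y_4 = 45; r_4 = 35; x_5 = 330; y_5 = 160; x0_6 = 180; y0_6 = 190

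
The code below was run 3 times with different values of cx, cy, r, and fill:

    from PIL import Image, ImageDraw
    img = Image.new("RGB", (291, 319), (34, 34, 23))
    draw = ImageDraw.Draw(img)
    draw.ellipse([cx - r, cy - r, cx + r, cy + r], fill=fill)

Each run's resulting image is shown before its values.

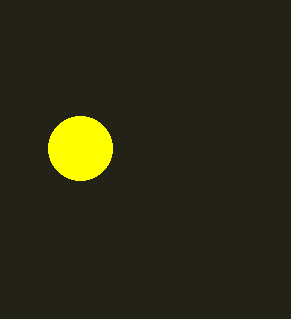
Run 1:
cx = 80; cy = 148; r = 32; fill = 'yellow'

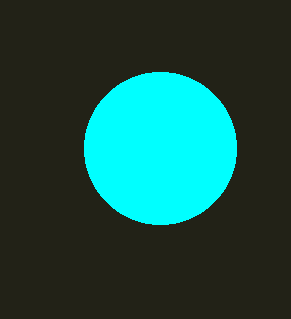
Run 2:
cx = 160
cy = 148
r = 76
fill = 'cyan'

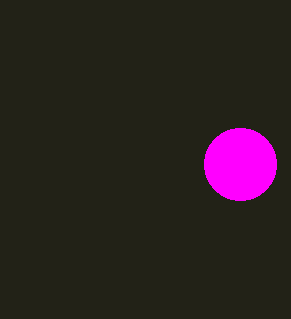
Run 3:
cx = 240; cy = 164; r = 36; fill = 'magenta'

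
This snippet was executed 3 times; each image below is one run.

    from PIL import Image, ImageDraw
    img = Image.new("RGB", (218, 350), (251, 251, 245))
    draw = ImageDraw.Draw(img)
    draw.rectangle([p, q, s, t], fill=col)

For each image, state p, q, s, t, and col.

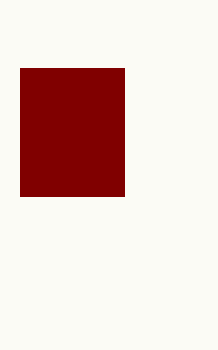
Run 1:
p = 20
q = 68
s = 124
t = 196
col = 'maroon'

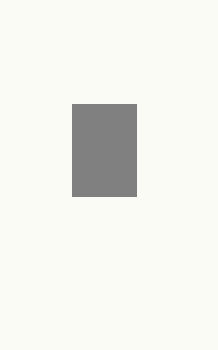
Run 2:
p = 72, q = 104, s = 136, t = 196, col = 'gray'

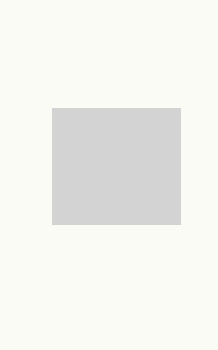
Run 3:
p = 52, q = 108, s = 180, t = 224, col = 'lightgray'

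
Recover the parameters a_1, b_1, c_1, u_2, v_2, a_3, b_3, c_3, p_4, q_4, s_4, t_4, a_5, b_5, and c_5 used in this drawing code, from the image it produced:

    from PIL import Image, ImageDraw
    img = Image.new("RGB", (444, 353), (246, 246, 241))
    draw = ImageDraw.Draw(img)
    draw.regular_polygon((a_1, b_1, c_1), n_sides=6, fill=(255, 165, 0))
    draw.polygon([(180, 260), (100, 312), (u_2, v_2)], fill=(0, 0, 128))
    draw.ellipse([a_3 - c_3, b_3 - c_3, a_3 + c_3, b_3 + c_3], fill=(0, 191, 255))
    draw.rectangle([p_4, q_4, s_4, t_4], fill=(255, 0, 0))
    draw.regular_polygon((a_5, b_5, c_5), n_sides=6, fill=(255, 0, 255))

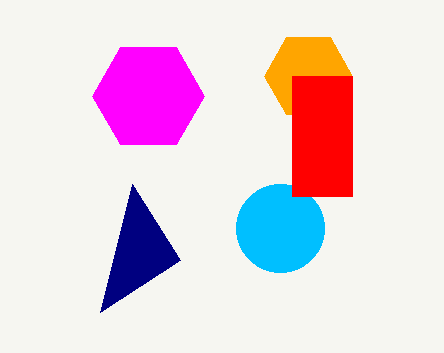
a_1 = 308; b_1 = 76; c_1 = 44; u_2 = 132; v_2 = 184; a_3 = 280; b_3 = 228; c_3 = 44; p_4 = 292; q_4 = 76; s_4 = 352; t_4 = 196; a_5 = 148; b_5 = 96; c_5 = 56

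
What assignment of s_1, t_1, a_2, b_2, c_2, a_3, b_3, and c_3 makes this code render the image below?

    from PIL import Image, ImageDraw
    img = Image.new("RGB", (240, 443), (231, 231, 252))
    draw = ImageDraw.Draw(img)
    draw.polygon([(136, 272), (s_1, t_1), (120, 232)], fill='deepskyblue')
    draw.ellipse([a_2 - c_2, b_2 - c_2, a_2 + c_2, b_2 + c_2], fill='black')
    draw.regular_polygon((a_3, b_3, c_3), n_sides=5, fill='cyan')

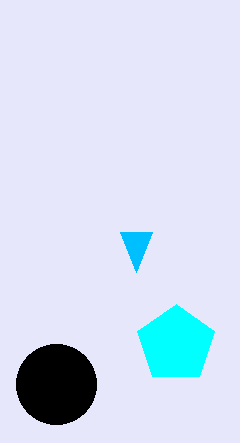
s_1 = 152
t_1 = 232
a_2 = 56
b_2 = 384
c_2 = 40
a_3 = 176
b_3 = 344
c_3 = 40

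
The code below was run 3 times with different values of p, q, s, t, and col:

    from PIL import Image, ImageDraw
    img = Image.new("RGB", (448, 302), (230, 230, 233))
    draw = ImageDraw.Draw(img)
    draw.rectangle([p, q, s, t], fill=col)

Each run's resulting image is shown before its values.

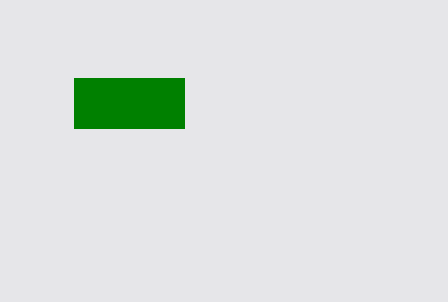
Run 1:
p = 74; q = 78; s = 184; t = 128; col = 'green'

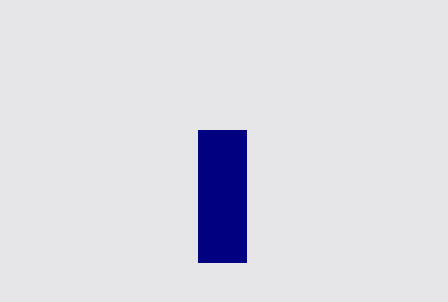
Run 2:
p = 198, q = 130, s = 246, t = 262, col = 'navy'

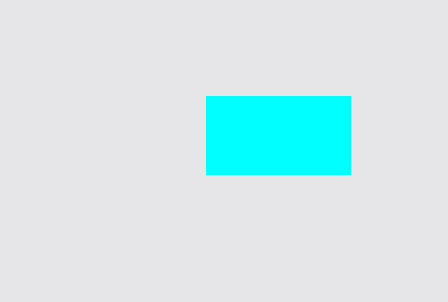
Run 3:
p = 206; q = 96; s = 350; t = 174; col = 'cyan'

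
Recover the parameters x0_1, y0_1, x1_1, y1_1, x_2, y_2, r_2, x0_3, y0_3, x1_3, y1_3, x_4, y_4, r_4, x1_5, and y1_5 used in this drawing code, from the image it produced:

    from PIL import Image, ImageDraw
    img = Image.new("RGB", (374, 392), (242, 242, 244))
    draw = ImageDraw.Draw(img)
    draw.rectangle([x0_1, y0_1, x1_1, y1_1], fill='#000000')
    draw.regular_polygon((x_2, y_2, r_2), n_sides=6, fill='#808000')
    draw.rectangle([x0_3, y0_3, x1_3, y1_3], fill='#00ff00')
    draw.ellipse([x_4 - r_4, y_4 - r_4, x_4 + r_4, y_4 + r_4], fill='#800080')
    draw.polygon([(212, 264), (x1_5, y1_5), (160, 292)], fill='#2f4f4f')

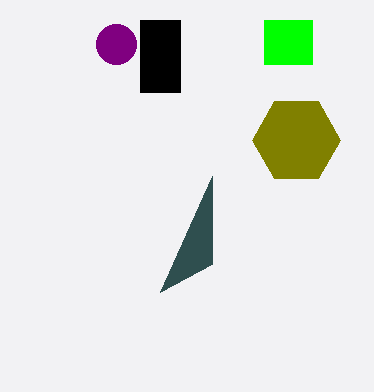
x0_1 = 140; y0_1 = 20; x1_1 = 180; y1_1 = 92; x_2 = 296; y_2 = 140; r_2 = 44; x0_3 = 264; y0_3 = 20; x1_3 = 312; y1_3 = 64; x_4 = 116; y_4 = 44; r_4 = 20; x1_5 = 212; y1_5 = 176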